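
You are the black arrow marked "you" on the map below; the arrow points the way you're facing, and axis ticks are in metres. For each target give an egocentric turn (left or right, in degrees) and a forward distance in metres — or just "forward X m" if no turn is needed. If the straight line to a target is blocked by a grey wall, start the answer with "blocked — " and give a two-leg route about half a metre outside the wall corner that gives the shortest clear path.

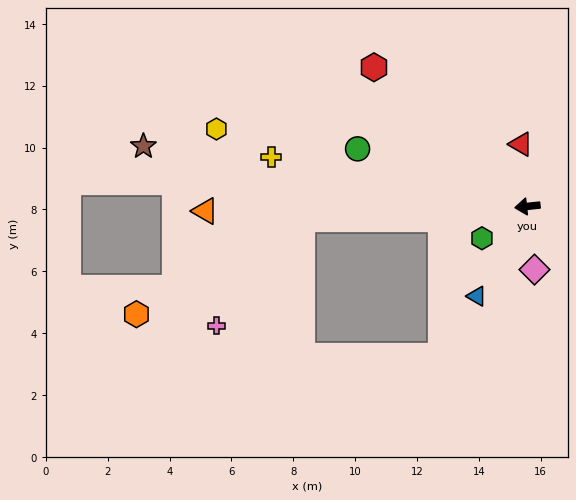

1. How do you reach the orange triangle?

turn right 5°, forward 10.4 m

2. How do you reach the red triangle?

turn right 90°, forward 2.0 m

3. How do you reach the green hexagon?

turn left 29°, forward 1.8 m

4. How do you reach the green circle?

turn right 25°, forward 5.8 m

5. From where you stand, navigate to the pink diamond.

turn left 90°, forward 2.1 m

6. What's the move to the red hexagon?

turn right 48°, forward 6.7 m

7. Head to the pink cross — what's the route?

blocked — turn right 3°, forward 7.3 m, then turn left 48°, forward 4.4 m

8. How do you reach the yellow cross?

turn right 17°, forward 8.4 m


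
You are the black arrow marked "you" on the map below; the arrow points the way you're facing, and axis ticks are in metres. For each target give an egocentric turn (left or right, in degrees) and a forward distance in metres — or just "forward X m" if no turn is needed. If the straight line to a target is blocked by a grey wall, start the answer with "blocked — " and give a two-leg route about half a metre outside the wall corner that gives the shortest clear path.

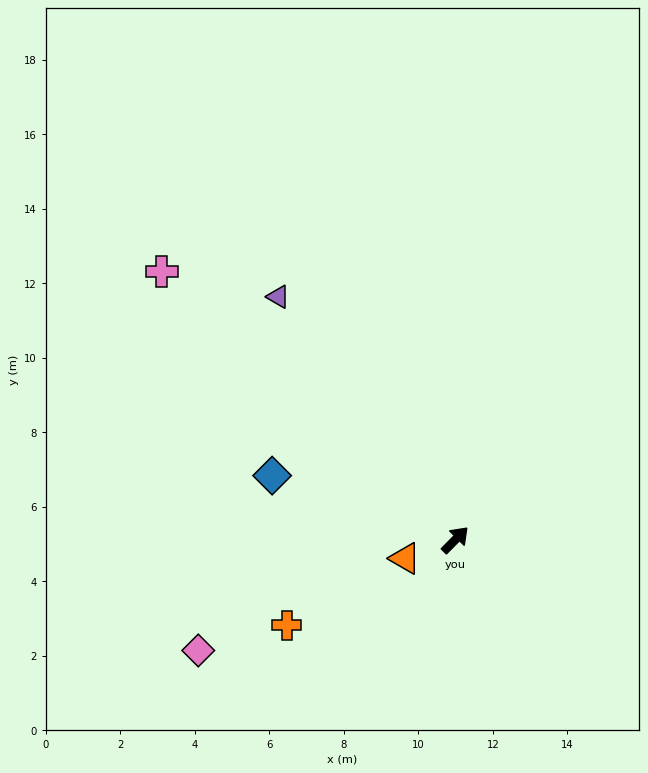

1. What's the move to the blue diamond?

turn left 115°, forward 5.2 m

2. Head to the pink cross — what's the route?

turn left 92°, forward 10.7 m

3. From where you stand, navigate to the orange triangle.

turn left 155°, forward 1.4 m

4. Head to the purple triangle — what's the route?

turn left 81°, forward 8.1 m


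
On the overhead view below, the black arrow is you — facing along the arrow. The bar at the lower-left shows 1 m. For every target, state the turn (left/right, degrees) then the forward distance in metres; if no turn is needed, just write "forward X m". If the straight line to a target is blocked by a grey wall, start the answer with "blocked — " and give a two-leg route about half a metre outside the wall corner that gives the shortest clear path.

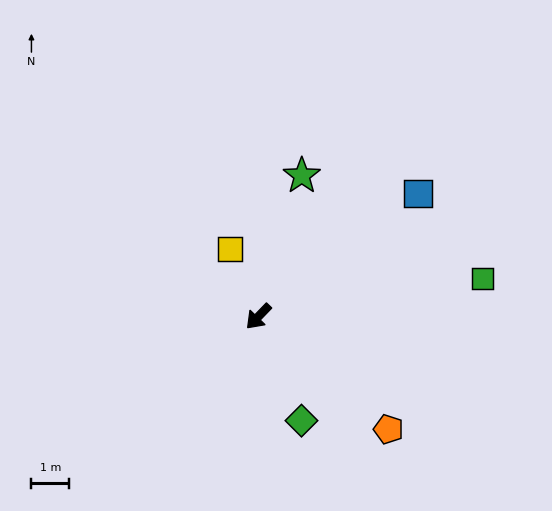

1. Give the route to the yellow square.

turn right 113°, forward 2.0 m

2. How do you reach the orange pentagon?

turn left 93°, forward 4.6 m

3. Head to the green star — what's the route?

turn right 153°, forward 3.9 m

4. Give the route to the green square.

turn left 144°, forward 6.0 m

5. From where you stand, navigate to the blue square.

turn left 172°, forward 5.4 m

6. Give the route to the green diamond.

turn left 66°, forward 3.0 m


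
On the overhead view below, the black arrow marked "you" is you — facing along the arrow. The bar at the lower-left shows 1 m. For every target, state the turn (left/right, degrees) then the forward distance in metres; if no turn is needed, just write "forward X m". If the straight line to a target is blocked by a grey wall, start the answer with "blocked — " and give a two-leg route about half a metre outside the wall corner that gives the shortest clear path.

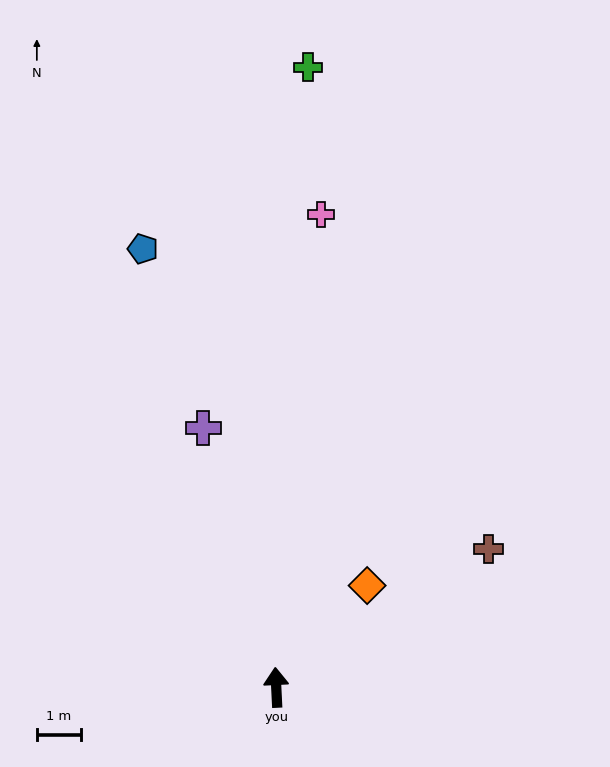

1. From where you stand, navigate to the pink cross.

turn right 8°, forward 10.8 m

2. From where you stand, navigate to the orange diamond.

turn right 45°, forward 3.1 m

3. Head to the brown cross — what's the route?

turn right 60°, forward 5.7 m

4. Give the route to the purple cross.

turn left 13°, forward 6.1 m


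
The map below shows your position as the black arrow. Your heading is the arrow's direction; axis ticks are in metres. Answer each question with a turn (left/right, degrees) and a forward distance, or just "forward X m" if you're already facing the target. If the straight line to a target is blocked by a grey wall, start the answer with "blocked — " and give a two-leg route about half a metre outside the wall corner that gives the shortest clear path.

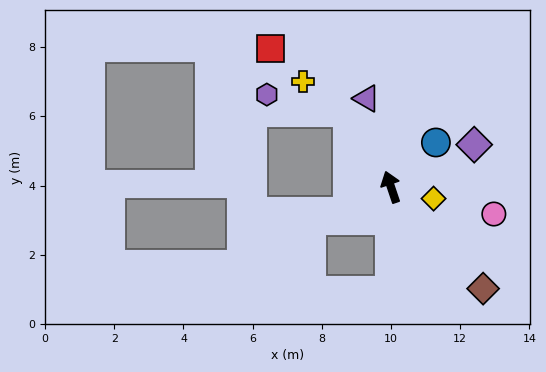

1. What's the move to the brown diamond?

turn right 156°, forward 4.0 m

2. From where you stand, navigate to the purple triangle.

turn right 3°, forward 2.7 m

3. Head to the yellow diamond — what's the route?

turn right 124°, forward 1.3 m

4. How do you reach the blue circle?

turn right 64°, forward 1.8 m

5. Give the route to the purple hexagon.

blocked — turn left 12°, forward 2.5 m, then turn left 47°, forward 2.4 m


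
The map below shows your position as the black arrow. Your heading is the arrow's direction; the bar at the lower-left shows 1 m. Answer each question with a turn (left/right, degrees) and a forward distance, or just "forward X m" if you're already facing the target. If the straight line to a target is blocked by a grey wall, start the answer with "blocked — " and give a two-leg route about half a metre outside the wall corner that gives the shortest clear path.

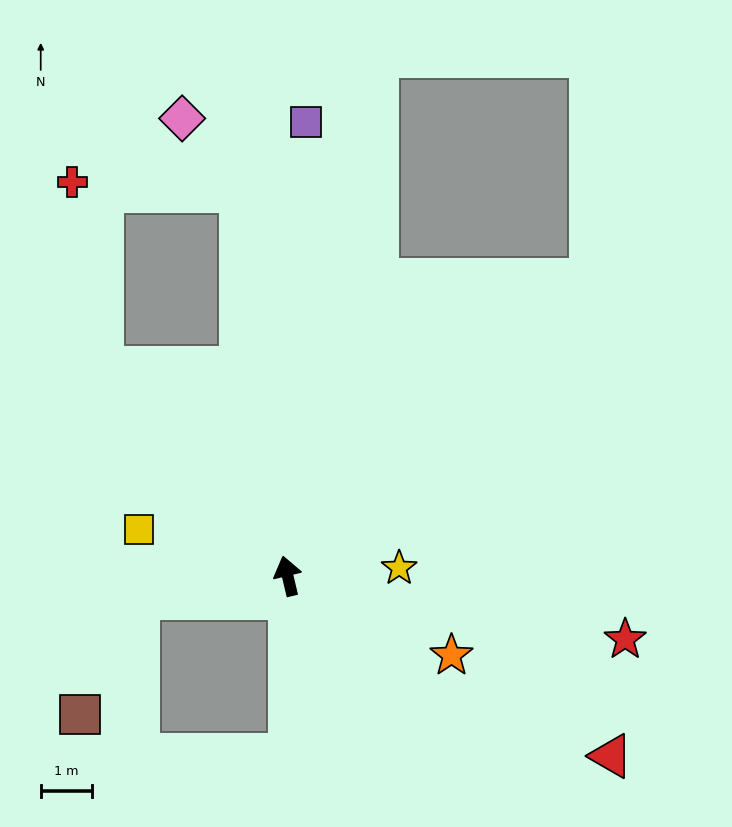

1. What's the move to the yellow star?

turn right 99°, forward 2.2 m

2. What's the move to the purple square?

turn right 16°, forward 8.9 m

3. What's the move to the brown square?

blocked — turn left 85°, forward 3.0 m, then turn left 55°, forward 2.5 m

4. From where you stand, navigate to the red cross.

blocked — turn left 28°, forward 5.5 m, then turn right 32°, forward 3.7 m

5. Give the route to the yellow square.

turn left 59°, forward 3.1 m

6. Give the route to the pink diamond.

blocked — turn right 6°, forward 7.6 m, then turn left 31°, forward 1.8 m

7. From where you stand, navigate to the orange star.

turn right 129°, forward 3.6 m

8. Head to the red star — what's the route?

turn right 114°, forward 6.8 m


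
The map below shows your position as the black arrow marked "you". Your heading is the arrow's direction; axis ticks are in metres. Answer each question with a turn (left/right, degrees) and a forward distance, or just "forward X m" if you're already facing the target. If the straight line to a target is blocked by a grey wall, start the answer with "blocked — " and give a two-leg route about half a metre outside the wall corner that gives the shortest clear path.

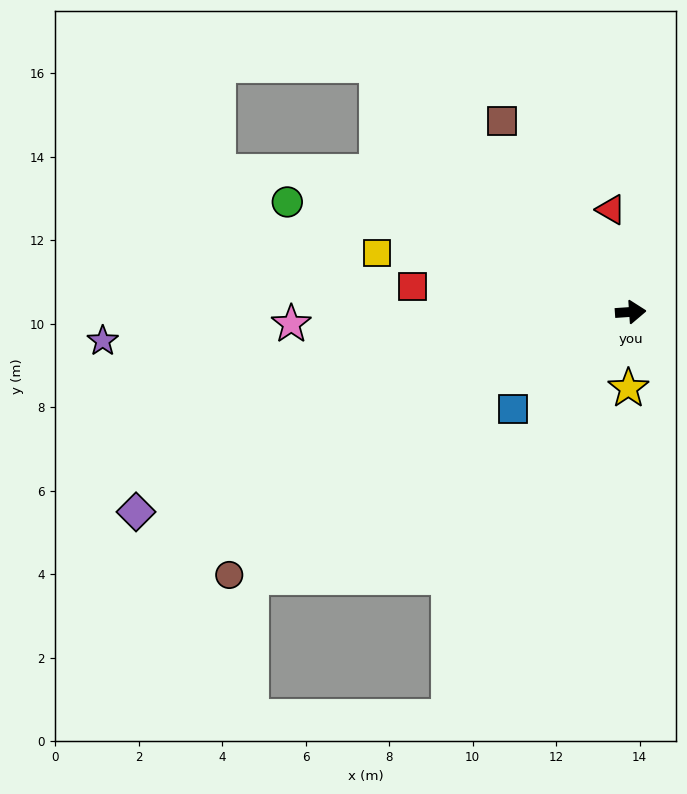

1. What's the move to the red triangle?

turn left 97°, forward 2.5 m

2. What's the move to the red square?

turn left 170°, forward 5.3 m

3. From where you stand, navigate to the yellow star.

turn right 96°, forward 1.8 m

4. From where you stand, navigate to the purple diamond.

turn right 162°, forward 12.8 m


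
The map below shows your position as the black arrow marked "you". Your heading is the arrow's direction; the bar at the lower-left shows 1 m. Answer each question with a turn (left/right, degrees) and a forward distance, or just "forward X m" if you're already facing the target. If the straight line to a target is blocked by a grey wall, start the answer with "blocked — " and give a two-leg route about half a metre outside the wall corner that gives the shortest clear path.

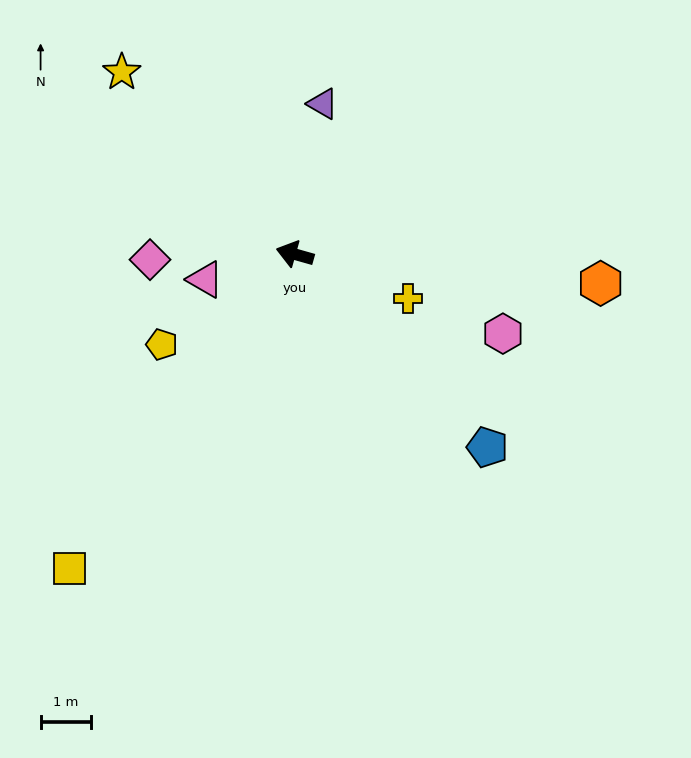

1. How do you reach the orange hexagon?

turn right 170°, forward 6.1 m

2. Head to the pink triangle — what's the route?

turn left 32°, forward 1.9 m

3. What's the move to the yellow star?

turn right 31°, forward 5.0 m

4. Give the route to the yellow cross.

turn left 174°, forward 2.4 m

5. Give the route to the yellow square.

turn left 70°, forward 7.7 m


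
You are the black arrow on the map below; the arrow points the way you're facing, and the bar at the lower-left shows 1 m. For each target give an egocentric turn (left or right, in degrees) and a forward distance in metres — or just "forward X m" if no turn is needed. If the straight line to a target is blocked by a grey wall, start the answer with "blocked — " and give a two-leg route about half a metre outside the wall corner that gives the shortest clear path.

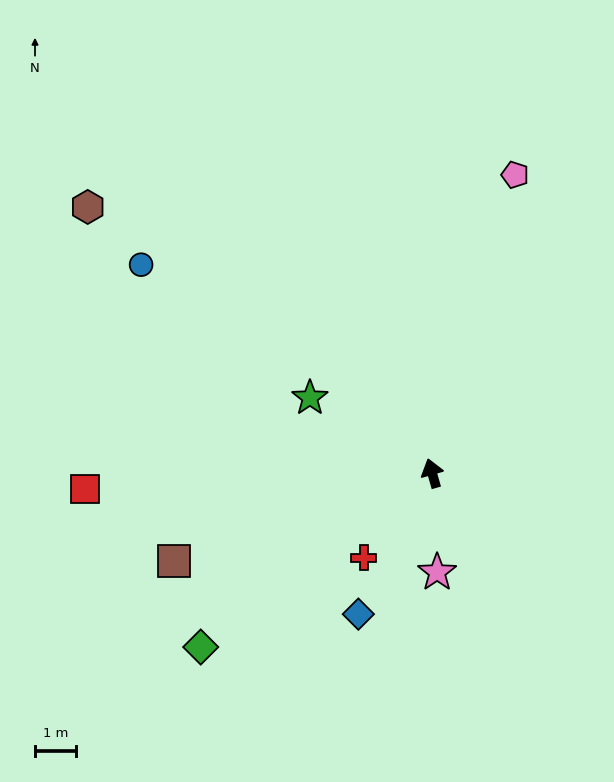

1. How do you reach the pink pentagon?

turn right 32°, forward 7.6 m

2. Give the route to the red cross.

turn left 125°, forward 2.7 m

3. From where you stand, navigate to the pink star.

turn left 167°, forward 2.4 m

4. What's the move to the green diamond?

turn left 111°, forward 7.1 m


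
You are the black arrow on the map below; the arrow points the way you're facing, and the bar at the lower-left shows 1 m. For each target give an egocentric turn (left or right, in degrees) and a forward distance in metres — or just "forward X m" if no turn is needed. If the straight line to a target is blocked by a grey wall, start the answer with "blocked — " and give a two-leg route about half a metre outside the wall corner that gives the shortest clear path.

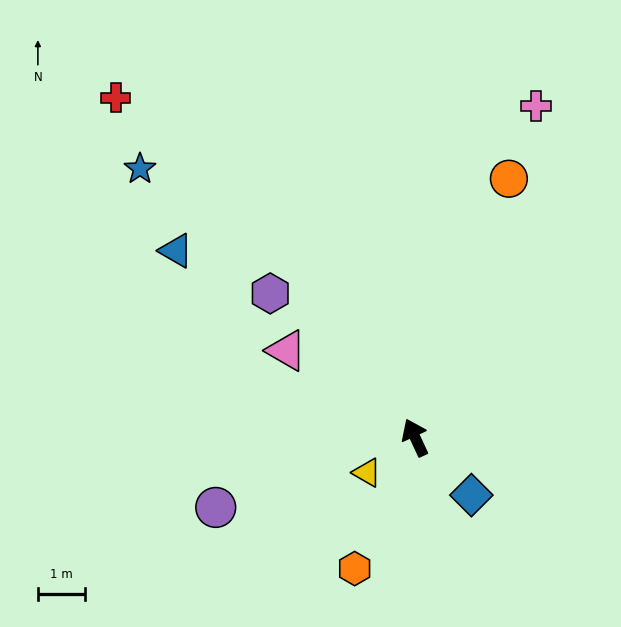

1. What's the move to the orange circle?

turn right 45°, forward 5.8 m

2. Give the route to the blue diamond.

turn right 161°, forward 1.7 m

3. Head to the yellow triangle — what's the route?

turn left 101°, forward 1.3 m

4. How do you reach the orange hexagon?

turn left 130°, forward 3.0 m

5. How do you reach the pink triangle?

turn left 31°, forward 3.3 m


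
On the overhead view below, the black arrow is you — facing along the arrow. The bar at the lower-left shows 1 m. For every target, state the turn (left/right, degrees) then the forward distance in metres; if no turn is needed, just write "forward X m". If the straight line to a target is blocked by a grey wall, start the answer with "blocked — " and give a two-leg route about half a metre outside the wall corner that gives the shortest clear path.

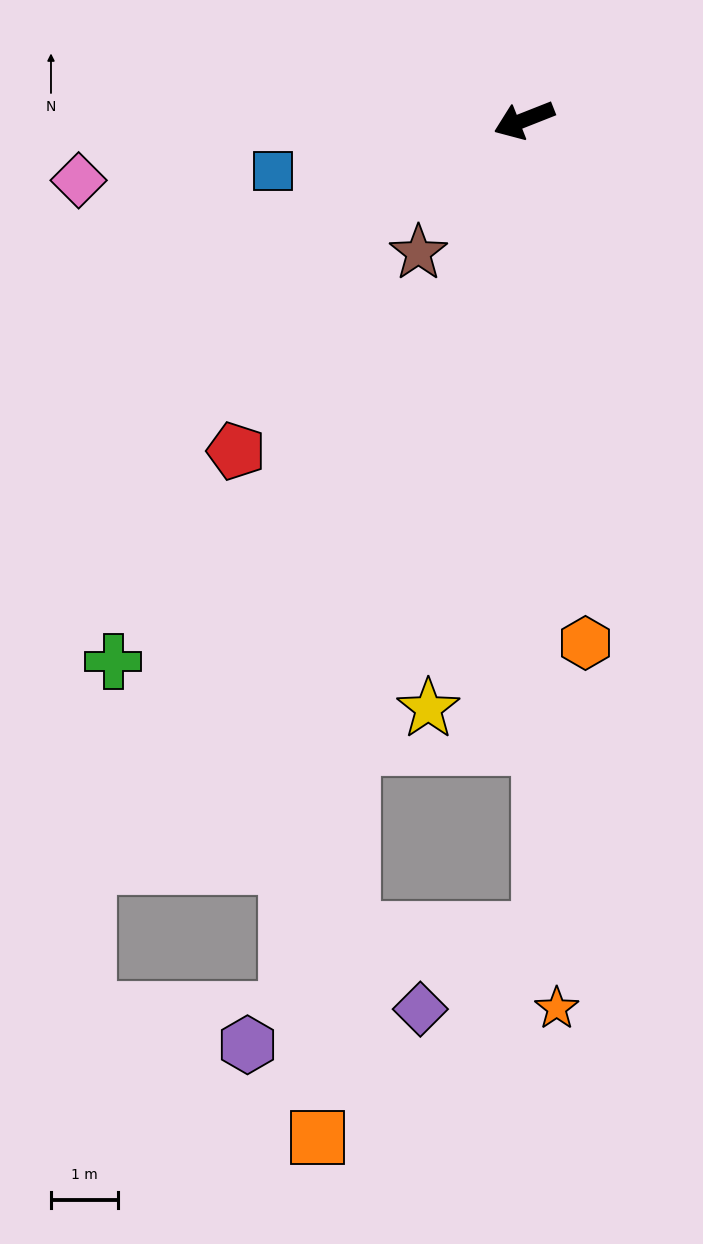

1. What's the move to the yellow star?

turn left 59°, forward 9.0 m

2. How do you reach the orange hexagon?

turn left 75°, forward 7.9 m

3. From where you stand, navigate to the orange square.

blocked — turn left 53°, forward 9.8 m, then turn left 10°, forward 5.9 m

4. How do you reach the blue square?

turn right 10°, forward 3.9 m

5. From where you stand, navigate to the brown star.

turn left 30°, forward 2.6 m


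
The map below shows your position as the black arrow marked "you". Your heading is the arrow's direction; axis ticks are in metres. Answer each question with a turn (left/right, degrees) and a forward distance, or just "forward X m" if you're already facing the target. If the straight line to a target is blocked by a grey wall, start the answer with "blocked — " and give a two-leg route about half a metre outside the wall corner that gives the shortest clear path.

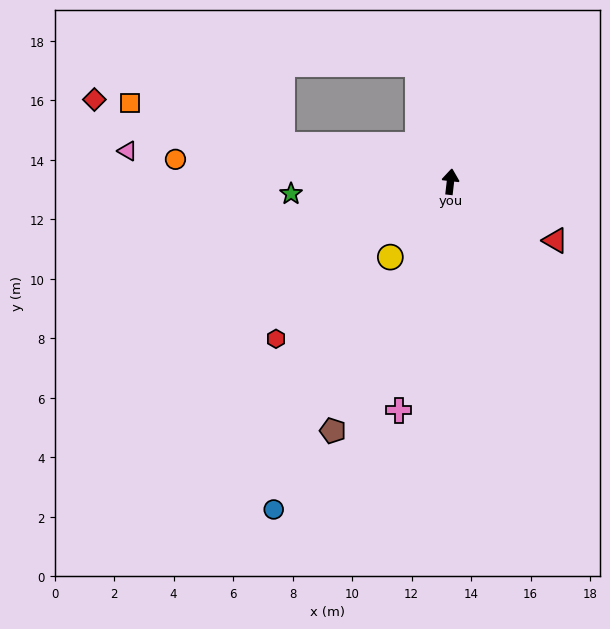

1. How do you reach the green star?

turn left 101°, forward 5.4 m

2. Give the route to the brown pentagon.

turn left 161°, forward 9.3 m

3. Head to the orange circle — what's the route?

turn left 92°, forward 9.3 m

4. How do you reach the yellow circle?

turn left 148°, forward 3.2 m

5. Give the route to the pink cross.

turn left 174°, forward 7.9 m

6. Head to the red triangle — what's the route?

turn right 113°, forward 4.0 m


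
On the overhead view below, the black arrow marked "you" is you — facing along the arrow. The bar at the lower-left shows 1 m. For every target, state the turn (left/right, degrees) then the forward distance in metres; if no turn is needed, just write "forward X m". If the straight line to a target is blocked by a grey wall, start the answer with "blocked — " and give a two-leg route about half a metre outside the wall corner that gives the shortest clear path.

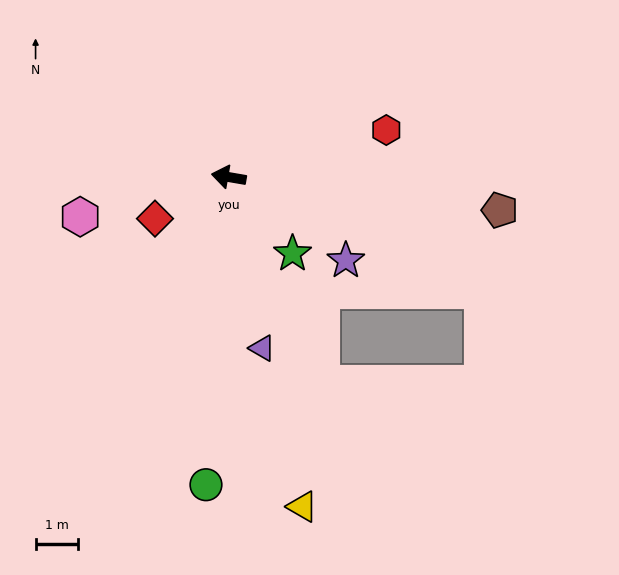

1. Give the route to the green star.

turn left 140°, forward 2.3 m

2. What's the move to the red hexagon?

turn right 154°, forward 3.8 m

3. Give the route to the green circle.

turn left 96°, forward 7.2 m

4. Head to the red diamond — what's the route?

turn left 39°, forward 2.0 m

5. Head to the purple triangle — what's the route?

turn left 111°, forward 4.1 m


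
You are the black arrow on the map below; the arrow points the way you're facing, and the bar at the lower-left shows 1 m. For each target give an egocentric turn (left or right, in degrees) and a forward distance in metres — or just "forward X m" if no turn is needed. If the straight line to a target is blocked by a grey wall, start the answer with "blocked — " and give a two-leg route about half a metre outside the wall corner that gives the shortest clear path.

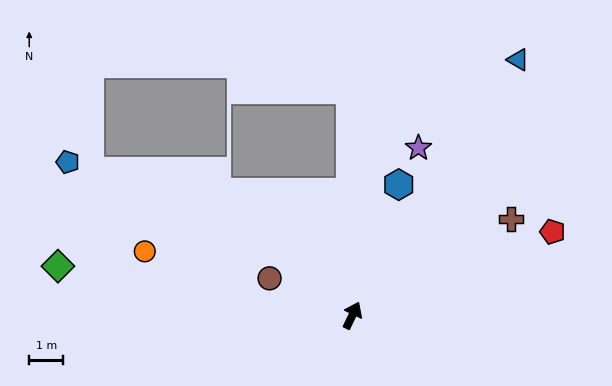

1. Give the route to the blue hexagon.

turn left 6°, forward 4.1 m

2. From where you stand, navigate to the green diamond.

turn left 106°, forward 8.8 m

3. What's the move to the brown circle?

turn left 92°, forward 2.7 m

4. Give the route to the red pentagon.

turn right 42°, forward 6.4 m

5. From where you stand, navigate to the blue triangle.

turn right 7°, forward 8.9 m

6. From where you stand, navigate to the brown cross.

turn right 33°, forward 5.4 m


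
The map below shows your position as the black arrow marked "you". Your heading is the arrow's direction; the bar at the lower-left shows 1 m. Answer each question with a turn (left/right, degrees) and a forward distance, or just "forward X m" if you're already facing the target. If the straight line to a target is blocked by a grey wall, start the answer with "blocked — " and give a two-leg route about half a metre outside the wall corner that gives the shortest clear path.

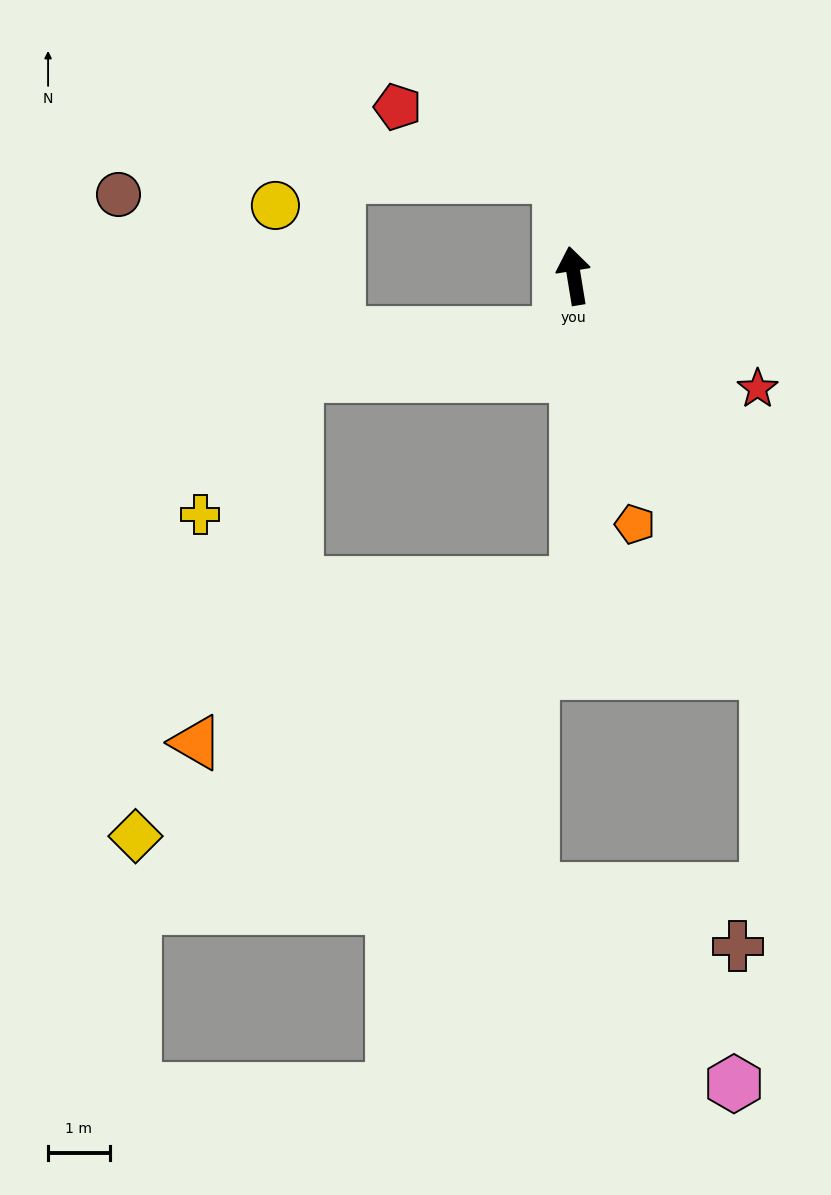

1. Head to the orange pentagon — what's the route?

turn right 175°, forward 4.2 m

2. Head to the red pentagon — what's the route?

blocked — forward 1.6 m, then turn left 57°, forward 2.9 m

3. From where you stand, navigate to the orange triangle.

blocked — turn left 171°, forward 5.0 m, then turn right 67°, forward 6.7 m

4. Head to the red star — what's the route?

turn right 131°, forward 3.5 m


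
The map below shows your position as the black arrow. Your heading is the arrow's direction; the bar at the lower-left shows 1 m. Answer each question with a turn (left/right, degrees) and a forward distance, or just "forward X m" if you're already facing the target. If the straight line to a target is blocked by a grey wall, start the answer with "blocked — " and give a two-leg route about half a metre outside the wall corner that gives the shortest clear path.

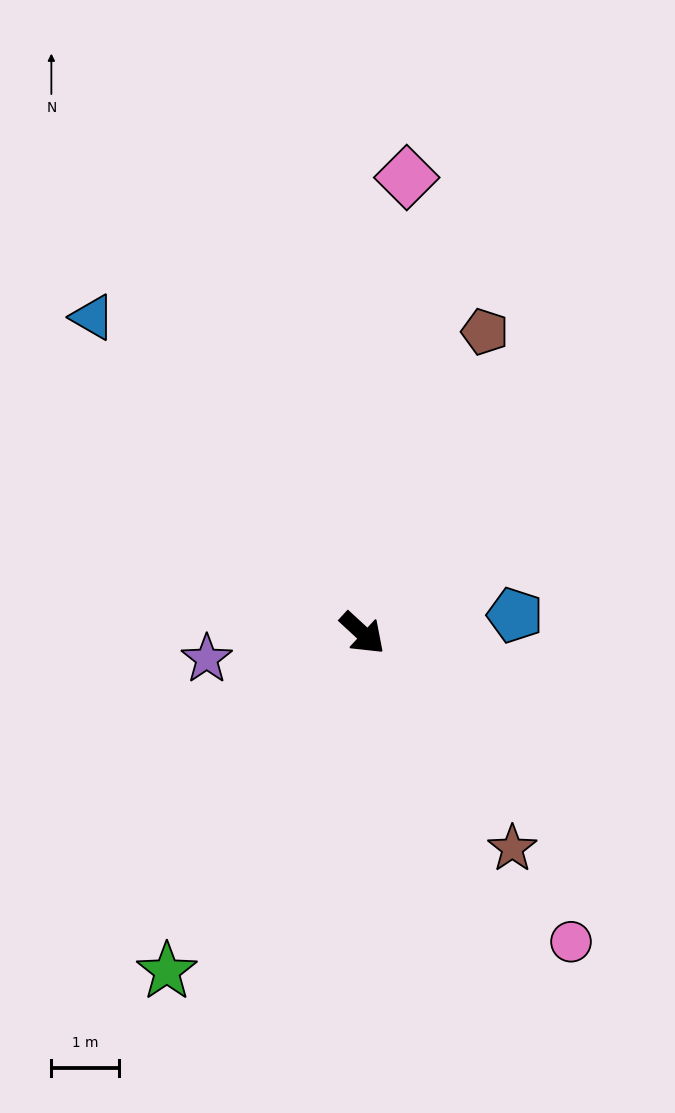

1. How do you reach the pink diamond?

turn left 127°, forward 6.8 m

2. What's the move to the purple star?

turn right 128°, forward 2.3 m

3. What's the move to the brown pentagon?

turn left 111°, forward 4.8 m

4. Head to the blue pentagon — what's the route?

turn left 49°, forward 2.3 m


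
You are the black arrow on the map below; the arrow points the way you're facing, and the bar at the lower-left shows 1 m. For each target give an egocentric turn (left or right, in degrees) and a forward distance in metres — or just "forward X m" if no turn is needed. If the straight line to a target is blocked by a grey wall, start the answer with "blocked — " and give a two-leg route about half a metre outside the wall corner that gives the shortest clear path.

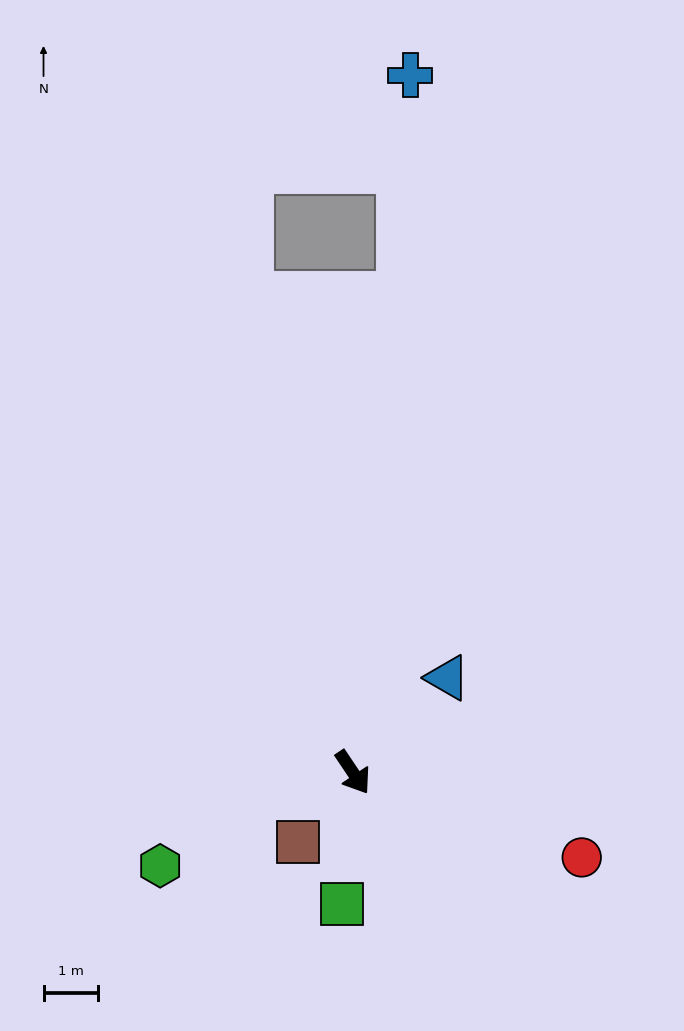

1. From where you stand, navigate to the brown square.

turn right 72°, forward 1.6 m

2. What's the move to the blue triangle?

turn left 101°, forward 2.4 m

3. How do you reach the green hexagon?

turn right 98°, forward 3.9 m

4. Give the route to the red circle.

turn left 36°, forward 4.5 m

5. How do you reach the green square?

turn right 38°, forward 2.4 m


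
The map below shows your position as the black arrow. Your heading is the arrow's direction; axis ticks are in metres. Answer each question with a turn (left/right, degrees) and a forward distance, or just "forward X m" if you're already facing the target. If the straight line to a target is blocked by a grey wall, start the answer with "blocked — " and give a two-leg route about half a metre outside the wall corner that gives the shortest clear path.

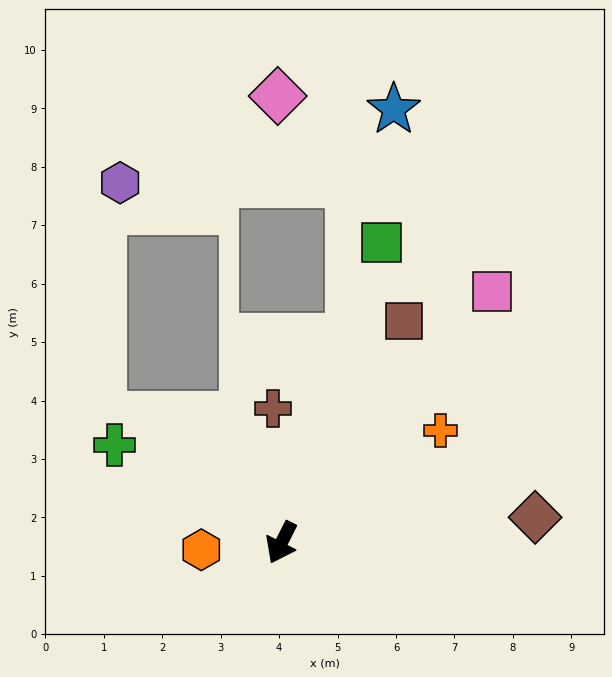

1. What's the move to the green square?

turn right 172°, forward 5.4 m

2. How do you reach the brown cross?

turn right 150°, forward 2.3 m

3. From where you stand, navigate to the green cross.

turn right 93°, forward 3.3 m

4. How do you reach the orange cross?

turn left 152°, forward 3.3 m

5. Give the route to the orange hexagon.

turn right 58°, forward 1.4 m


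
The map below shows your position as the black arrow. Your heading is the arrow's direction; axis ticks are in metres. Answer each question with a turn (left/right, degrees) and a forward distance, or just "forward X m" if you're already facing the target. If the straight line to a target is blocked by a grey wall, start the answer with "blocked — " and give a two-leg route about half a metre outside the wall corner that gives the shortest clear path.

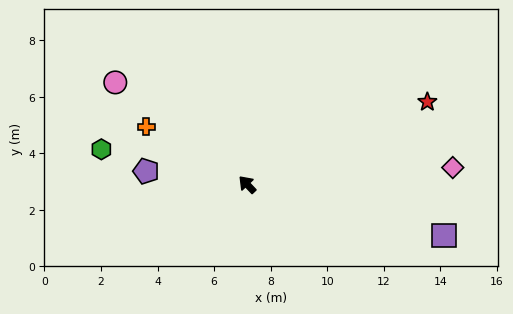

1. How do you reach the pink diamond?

turn right 129°, forward 7.3 m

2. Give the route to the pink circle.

turn left 9°, forward 5.9 m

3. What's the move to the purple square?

turn right 148°, forward 7.2 m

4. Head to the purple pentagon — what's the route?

turn left 39°, forward 3.6 m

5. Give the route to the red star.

turn right 109°, forward 7.0 m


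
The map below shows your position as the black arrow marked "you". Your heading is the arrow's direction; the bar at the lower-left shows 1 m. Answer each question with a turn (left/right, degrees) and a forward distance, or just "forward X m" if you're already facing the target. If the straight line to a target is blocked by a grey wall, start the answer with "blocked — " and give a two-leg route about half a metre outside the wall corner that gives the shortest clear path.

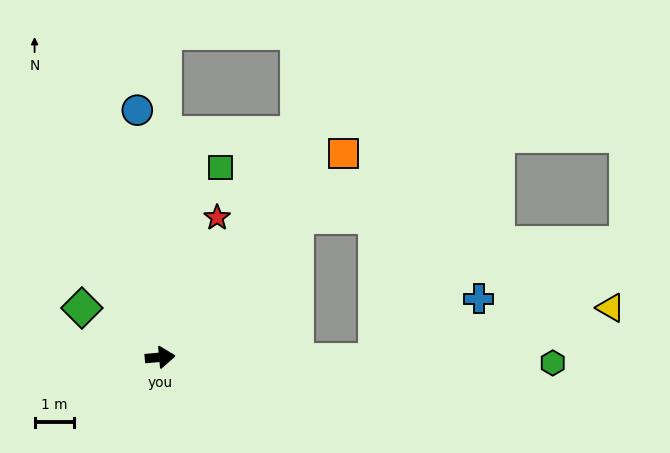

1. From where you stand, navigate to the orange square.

turn left 43°, forward 7.0 m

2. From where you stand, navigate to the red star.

turn left 63°, forward 3.8 m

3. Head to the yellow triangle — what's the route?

blocked — turn right 6°, forward 5.5 m, then turn left 13°, forward 6.1 m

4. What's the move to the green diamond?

turn left 143°, forward 2.4 m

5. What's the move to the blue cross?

blocked — turn right 6°, forward 5.5 m, then turn left 31°, forward 3.1 m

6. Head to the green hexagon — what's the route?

turn right 6°, forward 10.0 m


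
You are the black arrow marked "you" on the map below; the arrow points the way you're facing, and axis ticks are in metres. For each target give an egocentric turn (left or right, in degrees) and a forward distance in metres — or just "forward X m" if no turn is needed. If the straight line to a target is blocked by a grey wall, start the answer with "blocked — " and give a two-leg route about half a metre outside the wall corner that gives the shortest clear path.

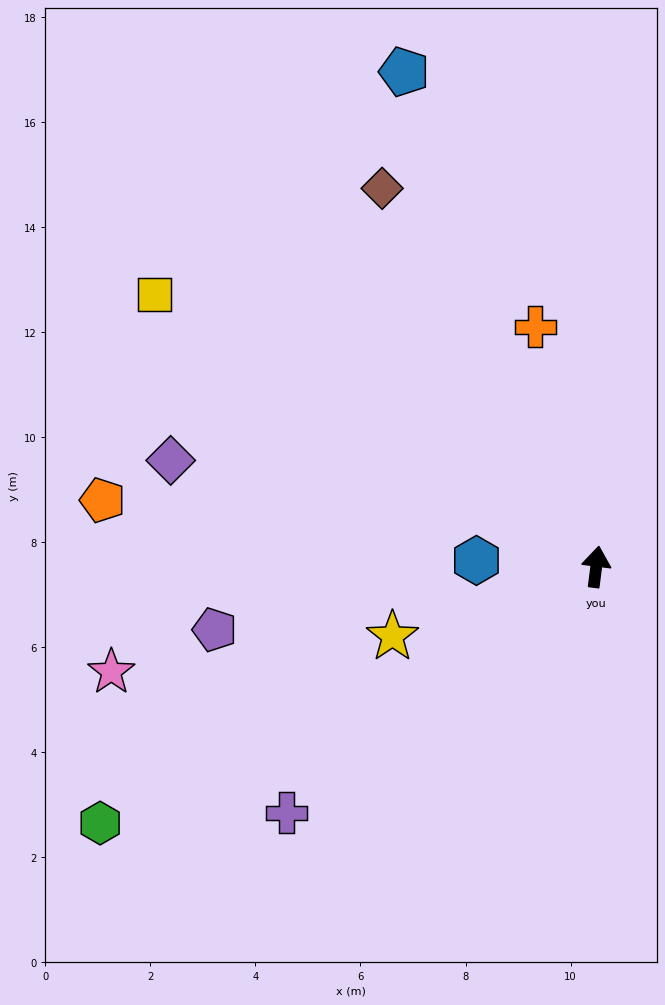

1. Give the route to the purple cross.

turn left 136°, forward 7.5 m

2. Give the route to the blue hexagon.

turn left 94°, forward 2.3 m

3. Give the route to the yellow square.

turn left 66°, forward 9.9 m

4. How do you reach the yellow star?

turn left 116°, forward 4.1 m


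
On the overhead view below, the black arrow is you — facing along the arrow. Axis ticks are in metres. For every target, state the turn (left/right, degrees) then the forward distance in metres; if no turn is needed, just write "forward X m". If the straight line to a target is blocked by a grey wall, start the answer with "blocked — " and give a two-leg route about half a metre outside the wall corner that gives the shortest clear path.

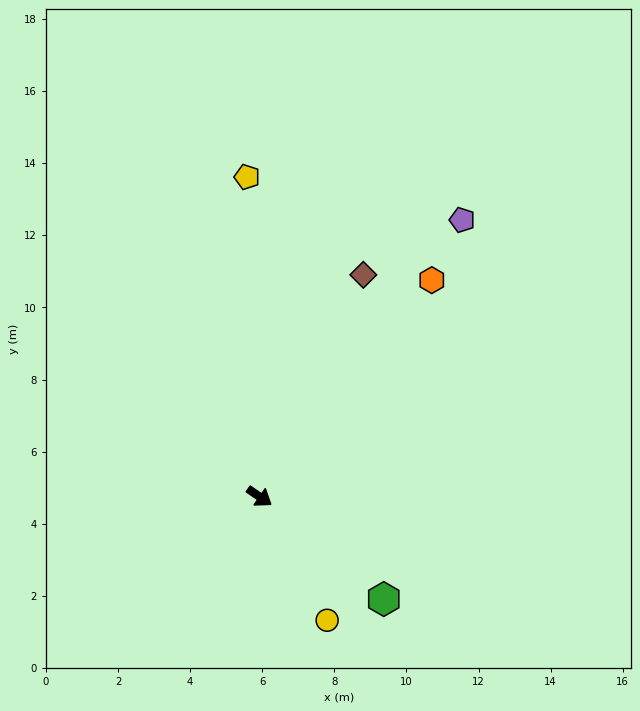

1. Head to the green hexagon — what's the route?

turn right 5°, forward 4.5 m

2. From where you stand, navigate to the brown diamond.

turn left 99°, forward 6.8 m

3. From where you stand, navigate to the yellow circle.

turn right 27°, forward 3.9 m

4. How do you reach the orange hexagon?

turn left 86°, forward 7.7 m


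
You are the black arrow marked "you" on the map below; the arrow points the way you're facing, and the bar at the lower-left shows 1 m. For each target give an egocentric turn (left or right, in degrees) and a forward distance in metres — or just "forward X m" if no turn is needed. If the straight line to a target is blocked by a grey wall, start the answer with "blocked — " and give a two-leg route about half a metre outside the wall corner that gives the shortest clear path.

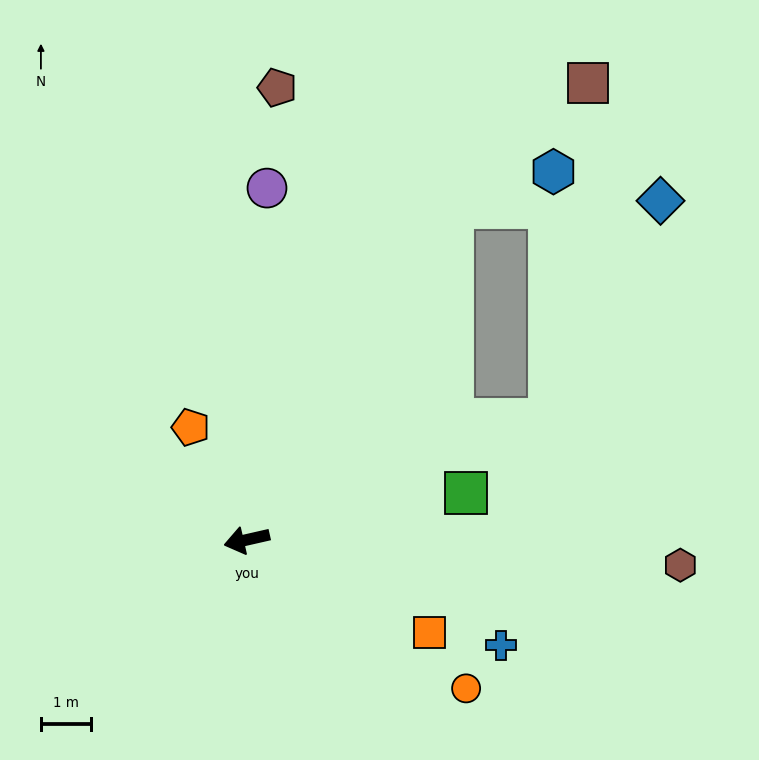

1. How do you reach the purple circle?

turn right 106°, forward 7.0 m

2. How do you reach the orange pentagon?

turn right 76°, forward 2.5 m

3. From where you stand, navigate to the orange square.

turn left 140°, forward 4.1 m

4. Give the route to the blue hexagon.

blocked — turn right 135°, forward 7.8 m, then turn right 38°, forward 2.1 m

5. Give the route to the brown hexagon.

turn left 164°, forward 8.7 m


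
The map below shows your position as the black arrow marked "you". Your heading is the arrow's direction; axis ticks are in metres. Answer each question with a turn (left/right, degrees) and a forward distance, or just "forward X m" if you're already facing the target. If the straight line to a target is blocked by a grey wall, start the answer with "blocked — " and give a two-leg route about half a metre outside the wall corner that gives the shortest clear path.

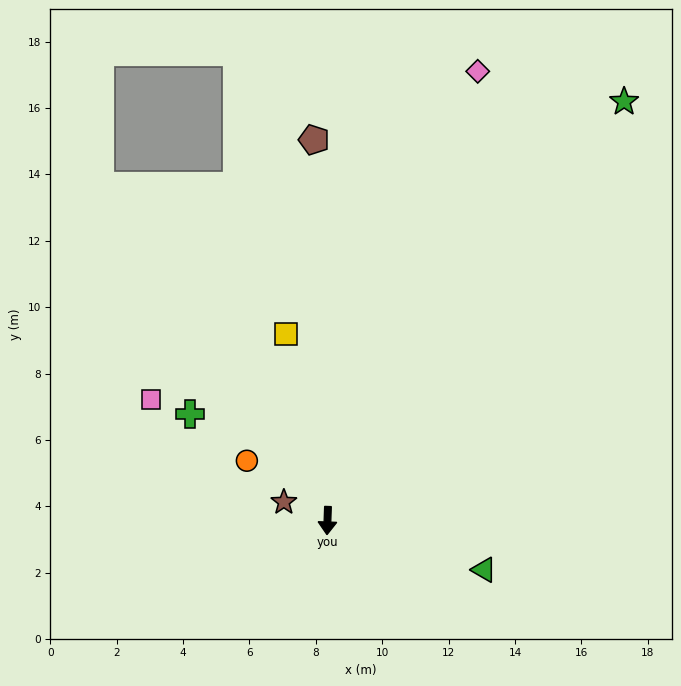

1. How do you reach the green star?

turn left 147°, forward 15.5 m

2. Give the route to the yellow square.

turn right 165°, forward 5.8 m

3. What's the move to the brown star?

turn right 111°, forward 1.4 m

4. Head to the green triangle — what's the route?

turn left 75°, forward 4.9 m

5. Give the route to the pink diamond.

turn left 164°, forward 14.3 m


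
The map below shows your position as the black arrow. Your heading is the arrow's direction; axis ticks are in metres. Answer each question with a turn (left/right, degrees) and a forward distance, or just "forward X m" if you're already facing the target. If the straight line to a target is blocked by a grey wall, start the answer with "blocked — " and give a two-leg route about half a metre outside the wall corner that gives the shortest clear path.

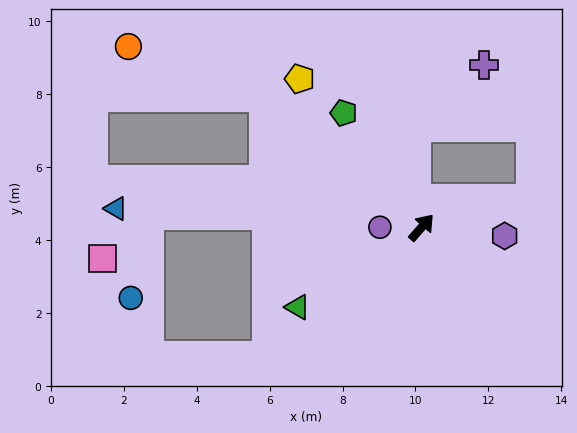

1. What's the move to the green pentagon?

turn left 75°, forward 3.8 m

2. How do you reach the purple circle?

turn left 131°, forward 1.1 m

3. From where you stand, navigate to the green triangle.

turn left 164°, forward 4.0 m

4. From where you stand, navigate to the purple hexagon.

turn right 55°, forward 2.3 m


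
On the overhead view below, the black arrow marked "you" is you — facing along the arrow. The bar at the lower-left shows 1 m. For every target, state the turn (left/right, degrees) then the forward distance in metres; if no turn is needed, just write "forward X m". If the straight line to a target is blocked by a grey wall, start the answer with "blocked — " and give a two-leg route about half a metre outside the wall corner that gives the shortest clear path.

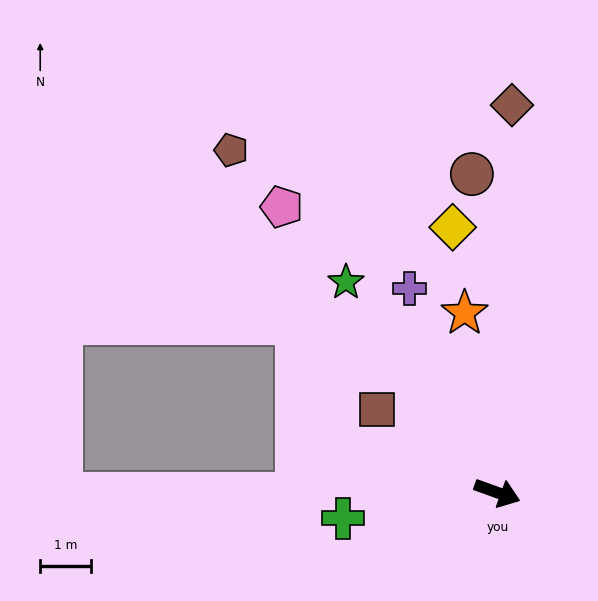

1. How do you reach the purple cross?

turn left 133°, forward 4.4 m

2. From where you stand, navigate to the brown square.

turn left 165°, forward 2.9 m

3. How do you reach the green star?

turn left 146°, forward 5.1 m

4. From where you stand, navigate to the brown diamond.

turn left 108°, forward 7.6 m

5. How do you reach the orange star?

turn left 120°, forward 3.6 m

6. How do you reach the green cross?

turn right 151°, forward 3.1 m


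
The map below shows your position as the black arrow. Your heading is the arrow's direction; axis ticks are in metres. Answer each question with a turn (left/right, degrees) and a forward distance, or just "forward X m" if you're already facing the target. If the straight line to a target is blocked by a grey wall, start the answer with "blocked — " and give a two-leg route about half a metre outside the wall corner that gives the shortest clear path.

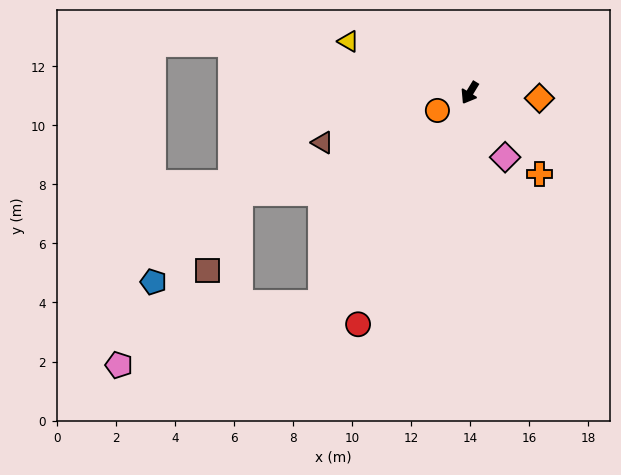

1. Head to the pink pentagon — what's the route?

blocked — turn right 4°, forward 8.7 m, then turn right 37°, forward 7.2 m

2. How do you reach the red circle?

turn left 6°, forward 8.7 m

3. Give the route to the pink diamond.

turn left 60°, forward 2.5 m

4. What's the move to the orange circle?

turn right 30°, forward 1.2 m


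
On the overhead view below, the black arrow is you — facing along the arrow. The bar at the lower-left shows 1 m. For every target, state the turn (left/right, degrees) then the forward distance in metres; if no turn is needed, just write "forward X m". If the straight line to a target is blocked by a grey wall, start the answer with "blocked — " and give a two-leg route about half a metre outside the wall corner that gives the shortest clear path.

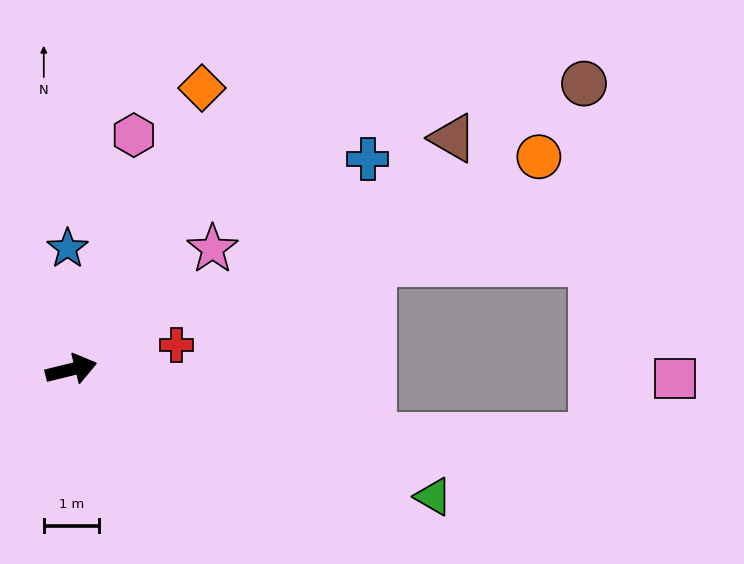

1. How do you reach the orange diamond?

turn left 51°, forward 5.6 m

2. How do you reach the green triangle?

turn right 33°, forward 6.9 m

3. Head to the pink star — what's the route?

turn left 27°, forward 3.3 m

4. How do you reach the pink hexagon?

turn left 61°, forward 4.4 m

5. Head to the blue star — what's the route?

turn left 78°, forward 2.2 m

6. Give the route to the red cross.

forward 1.9 m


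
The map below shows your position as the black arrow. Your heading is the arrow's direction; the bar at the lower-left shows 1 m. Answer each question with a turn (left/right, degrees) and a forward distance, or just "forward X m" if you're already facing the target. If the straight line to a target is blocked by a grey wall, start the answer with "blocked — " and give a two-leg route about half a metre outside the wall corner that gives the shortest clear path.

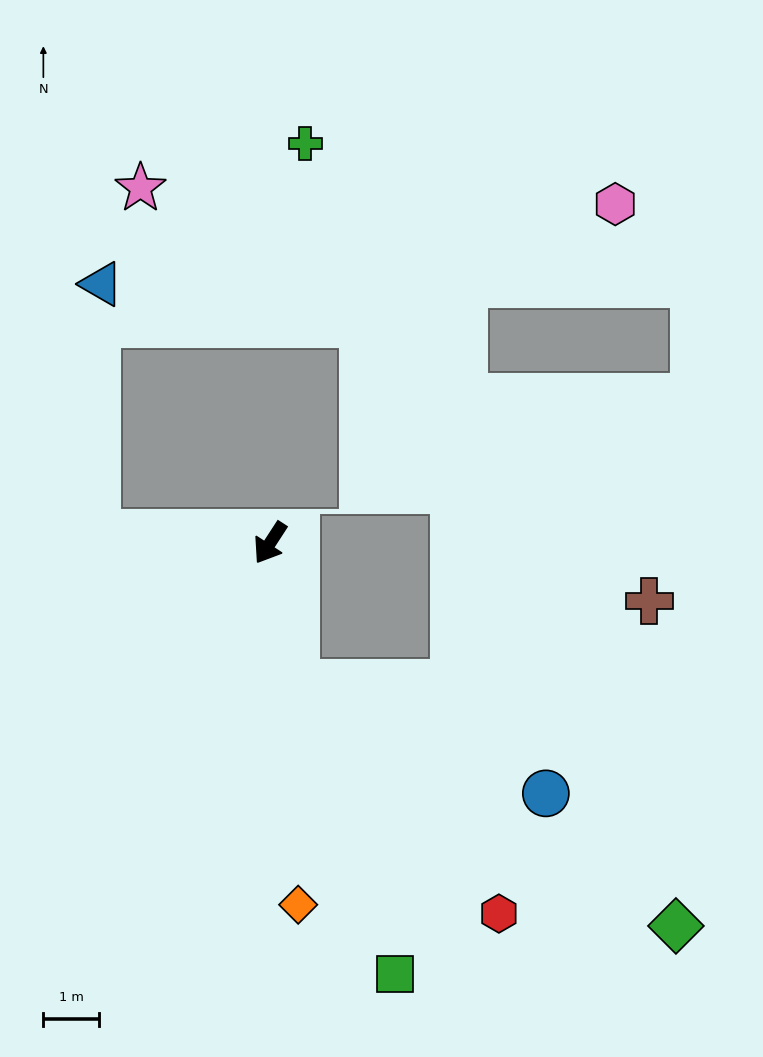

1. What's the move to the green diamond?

blocked — turn left 44°, forward 2.6 m, then turn left 46°, forward 8.2 m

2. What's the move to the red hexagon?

blocked — turn left 44°, forward 2.6 m, then turn left 30°, forward 5.6 m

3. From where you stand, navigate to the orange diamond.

turn left 37°, forward 6.6 m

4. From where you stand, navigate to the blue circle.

blocked — turn left 44°, forward 2.6 m, then turn left 55°, forward 4.9 m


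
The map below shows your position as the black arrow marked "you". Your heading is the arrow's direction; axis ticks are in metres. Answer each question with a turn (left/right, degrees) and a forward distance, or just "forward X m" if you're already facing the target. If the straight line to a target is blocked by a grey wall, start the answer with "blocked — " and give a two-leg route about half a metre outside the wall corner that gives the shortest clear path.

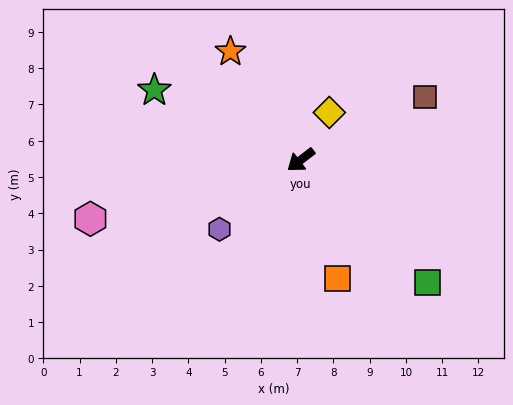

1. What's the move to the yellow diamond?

turn right 159°, forward 1.5 m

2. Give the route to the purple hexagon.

turn left 3°, forward 2.9 m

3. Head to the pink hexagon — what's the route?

turn right 22°, forward 6.0 m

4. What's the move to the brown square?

turn left 169°, forward 3.8 m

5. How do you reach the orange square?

turn left 70°, forward 3.4 m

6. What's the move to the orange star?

turn right 95°, forward 3.6 m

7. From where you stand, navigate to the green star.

turn right 63°, forward 4.5 m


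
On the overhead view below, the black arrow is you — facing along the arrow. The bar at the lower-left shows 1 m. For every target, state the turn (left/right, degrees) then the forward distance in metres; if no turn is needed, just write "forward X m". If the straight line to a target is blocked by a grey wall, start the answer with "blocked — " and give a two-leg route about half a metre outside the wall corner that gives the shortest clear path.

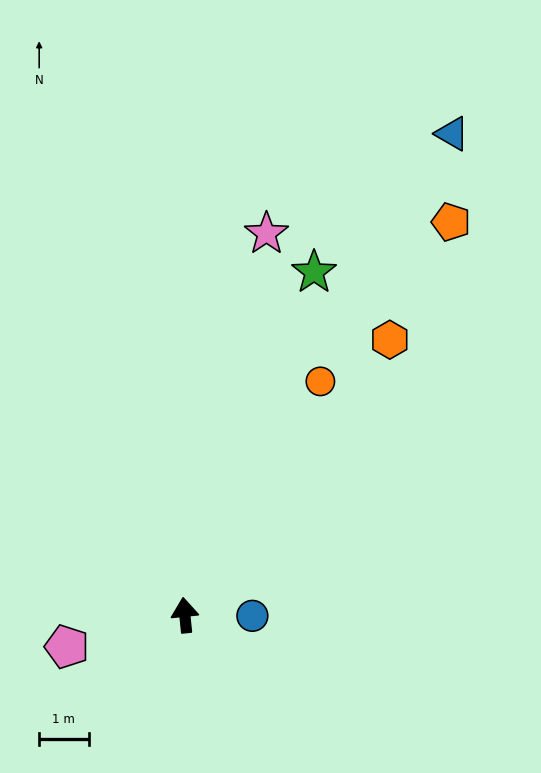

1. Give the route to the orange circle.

turn right 36°, forward 5.5 m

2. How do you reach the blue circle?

turn right 96°, forward 1.4 m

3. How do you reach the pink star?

turn right 18°, forward 7.9 m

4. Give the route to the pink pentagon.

turn left 99°, forward 2.5 m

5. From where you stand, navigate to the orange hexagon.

turn right 42°, forward 6.9 m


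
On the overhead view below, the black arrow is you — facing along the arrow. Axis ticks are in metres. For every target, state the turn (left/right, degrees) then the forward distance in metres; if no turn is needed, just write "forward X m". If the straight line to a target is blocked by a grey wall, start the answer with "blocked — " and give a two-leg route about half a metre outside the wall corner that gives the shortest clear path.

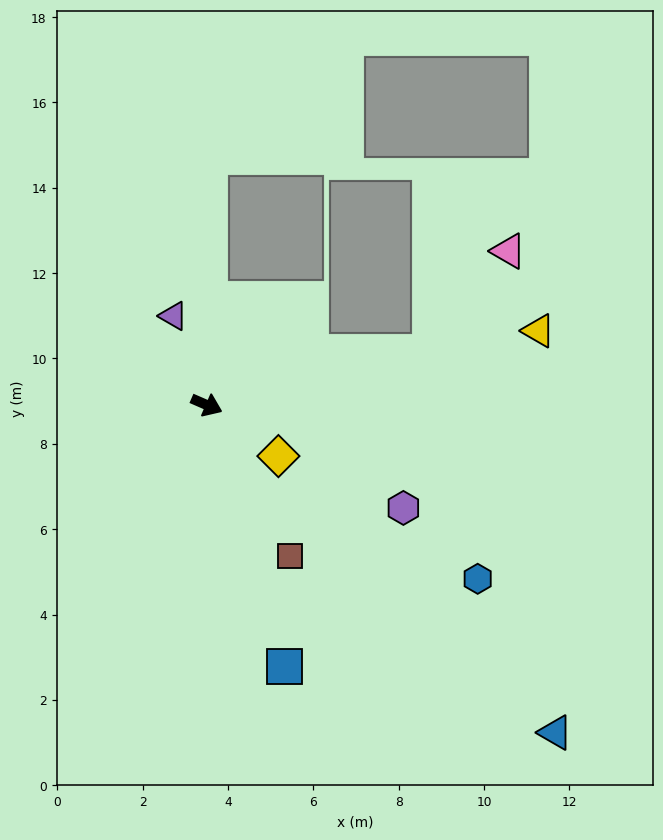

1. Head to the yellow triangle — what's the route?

turn left 36°, forward 8.0 m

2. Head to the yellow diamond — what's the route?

turn right 12°, forward 2.1 m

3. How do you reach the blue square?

turn right 50°, forward 6.4 m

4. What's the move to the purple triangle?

turn left 134°, forward 2.2 m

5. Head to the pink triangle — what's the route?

blocked — turn left 37°, forward 5.4 m, then turn left 39°, forward 3.0 m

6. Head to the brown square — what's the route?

turn right 38°, forward 4.0 m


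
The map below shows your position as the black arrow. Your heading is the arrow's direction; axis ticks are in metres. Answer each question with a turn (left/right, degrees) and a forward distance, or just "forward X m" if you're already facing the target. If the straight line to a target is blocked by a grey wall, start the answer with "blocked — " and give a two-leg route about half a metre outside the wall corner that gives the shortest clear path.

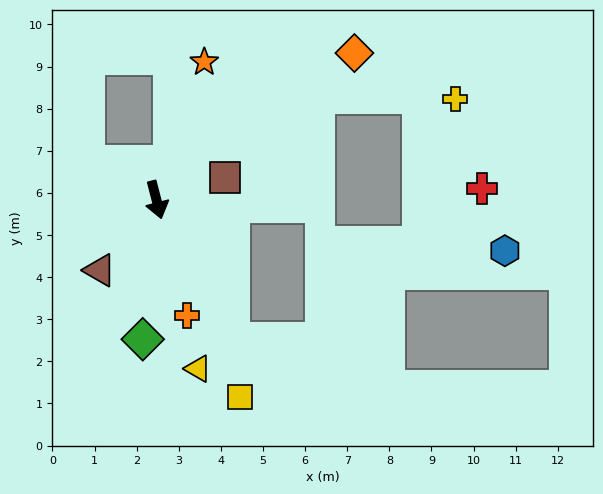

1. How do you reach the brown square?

turn left 93°, forward 1.7 m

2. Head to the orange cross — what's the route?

forward 2.8 m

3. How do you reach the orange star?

turn left 146°, forward 3.5 m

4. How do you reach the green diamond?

turn right 20°, forward 3.3 m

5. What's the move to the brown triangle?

turn right 53°, forward 2.1 m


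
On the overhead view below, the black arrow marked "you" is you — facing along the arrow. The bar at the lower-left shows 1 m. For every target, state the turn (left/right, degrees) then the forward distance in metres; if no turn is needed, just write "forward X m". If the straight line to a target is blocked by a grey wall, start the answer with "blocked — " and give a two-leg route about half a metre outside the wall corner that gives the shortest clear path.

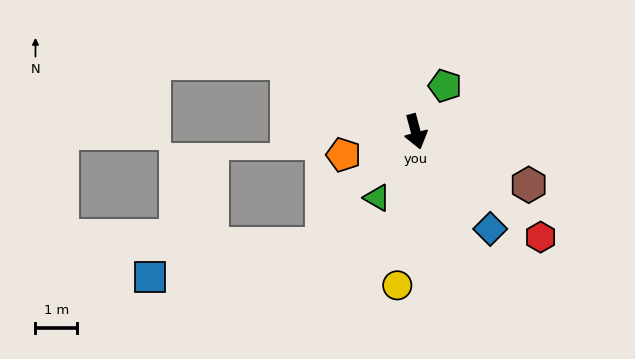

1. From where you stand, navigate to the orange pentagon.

turn right 87°, forward 1.8 m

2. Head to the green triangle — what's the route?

turn right 45°, forward 1.8 m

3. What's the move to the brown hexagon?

turn left 50°, forward 3.0 m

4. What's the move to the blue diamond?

turn left 23°, forward 2.9 m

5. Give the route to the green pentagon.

turn left 132°, forward 1.3 m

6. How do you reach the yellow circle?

turn right 22°, forward 3.7 m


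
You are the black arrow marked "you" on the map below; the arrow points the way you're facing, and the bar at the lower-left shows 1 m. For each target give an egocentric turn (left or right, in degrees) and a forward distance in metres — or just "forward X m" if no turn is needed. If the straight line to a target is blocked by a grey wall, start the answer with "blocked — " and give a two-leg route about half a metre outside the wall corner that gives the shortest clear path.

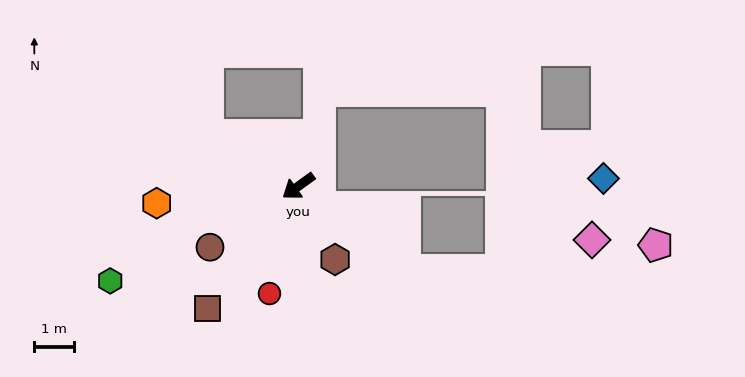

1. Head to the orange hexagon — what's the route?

turn right 29°, forward 3.6 m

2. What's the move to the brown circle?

forward 2.7 m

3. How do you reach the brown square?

turn left 18°, forward 3.9 m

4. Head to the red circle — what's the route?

turn left 39°, forward 2.8 m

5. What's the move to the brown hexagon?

turn left 81°, forward 2.1 m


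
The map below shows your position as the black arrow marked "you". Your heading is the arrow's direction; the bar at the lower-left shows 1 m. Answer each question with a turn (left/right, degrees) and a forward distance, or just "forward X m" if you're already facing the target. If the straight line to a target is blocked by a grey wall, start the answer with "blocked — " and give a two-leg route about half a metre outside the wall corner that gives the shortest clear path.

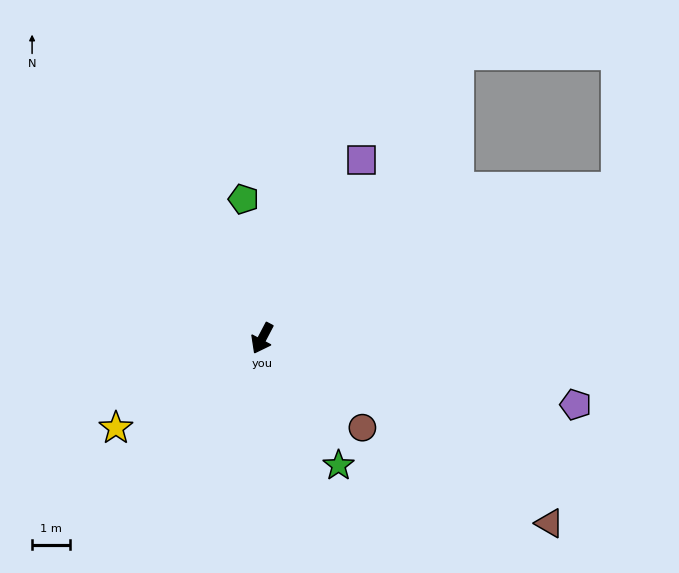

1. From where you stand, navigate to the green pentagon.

turn right 145°, forward 3.7 m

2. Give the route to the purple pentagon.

turn left 106°, forward 8.4 m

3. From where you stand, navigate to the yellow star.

turn right 31°, forward 4.5 m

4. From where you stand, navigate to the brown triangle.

turn left 85°, forward 8.9 m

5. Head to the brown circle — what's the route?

turn left 76°, forward 3.5 m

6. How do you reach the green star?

turn left 59°, forward 3.9 m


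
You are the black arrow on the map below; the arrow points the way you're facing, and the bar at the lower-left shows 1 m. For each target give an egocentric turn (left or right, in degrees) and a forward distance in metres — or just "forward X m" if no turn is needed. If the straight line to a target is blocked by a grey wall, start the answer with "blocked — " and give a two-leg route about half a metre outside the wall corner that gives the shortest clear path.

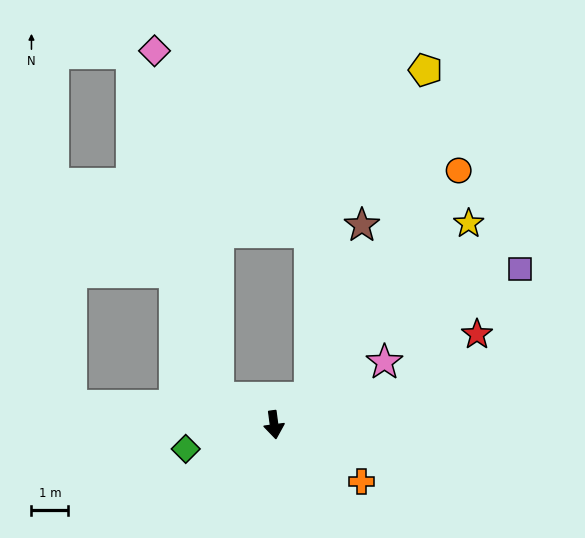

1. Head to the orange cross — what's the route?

turn left 49°, forward 2.8 m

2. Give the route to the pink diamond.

blocked — turn right 124°, forward 1.7 m, then turn right 53°, forward 9.5 m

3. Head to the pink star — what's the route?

turn left 112°, forward 3.4 m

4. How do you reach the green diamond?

turn right 82°, forward 2.5 m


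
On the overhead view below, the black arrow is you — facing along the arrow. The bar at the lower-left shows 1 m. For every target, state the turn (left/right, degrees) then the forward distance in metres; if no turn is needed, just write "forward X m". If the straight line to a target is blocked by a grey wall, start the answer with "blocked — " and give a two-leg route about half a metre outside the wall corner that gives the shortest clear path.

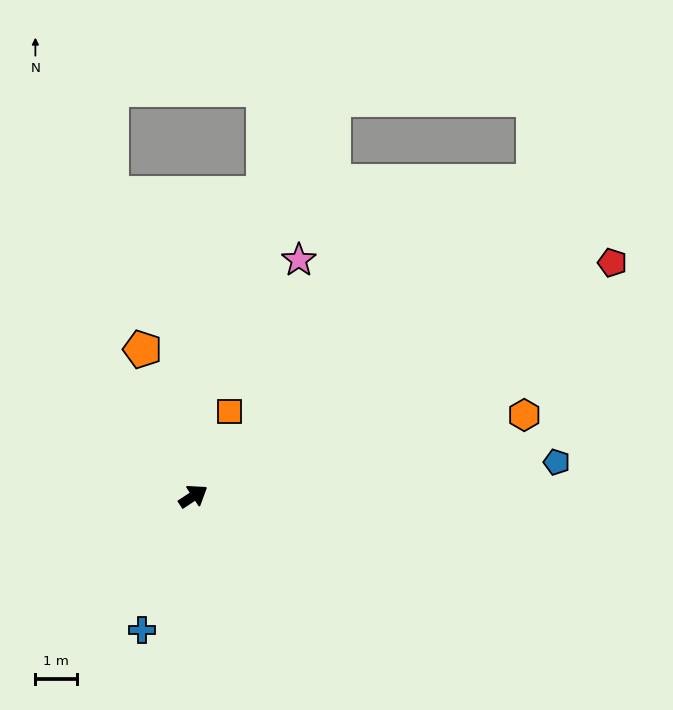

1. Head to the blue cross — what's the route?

turn right 144°, forward 3.5 m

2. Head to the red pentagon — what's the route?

turn right 4°, forward 11.6 m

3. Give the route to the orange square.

turn left 33°, forward 2.2 m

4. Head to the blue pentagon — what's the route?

turn right 28°, forward 8.9 m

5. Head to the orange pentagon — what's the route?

turn left 76°, forward 3.8 m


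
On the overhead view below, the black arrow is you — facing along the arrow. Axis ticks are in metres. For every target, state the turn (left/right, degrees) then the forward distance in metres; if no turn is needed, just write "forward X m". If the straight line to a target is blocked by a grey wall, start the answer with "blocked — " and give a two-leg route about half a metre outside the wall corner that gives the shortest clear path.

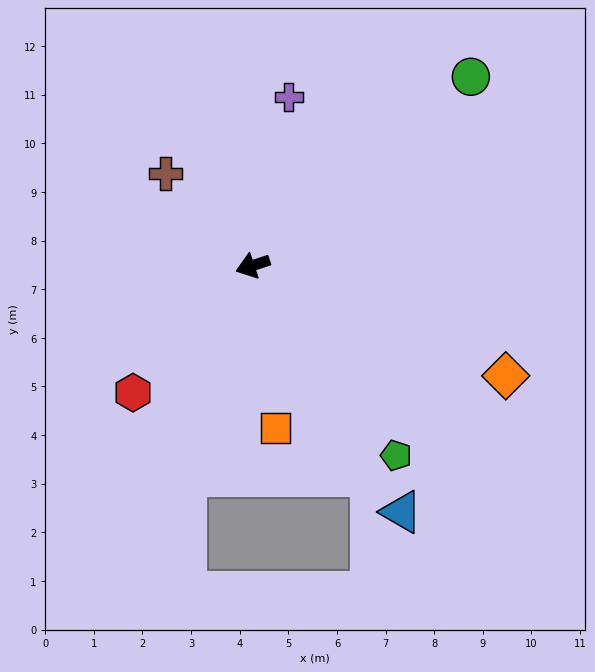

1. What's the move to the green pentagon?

turn left 109°, forward 4.9 m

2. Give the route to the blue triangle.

turn left 103°, forward 5.9 m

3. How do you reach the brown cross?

turn right 65°, forward 2.6 m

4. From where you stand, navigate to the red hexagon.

turn left 28°, forward 3.6 m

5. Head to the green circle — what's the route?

turn right 158°, forward 5.9 m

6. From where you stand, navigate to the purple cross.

turn right 120°, forward 3.5 m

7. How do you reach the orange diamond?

turn left 138°, forward 5.7 m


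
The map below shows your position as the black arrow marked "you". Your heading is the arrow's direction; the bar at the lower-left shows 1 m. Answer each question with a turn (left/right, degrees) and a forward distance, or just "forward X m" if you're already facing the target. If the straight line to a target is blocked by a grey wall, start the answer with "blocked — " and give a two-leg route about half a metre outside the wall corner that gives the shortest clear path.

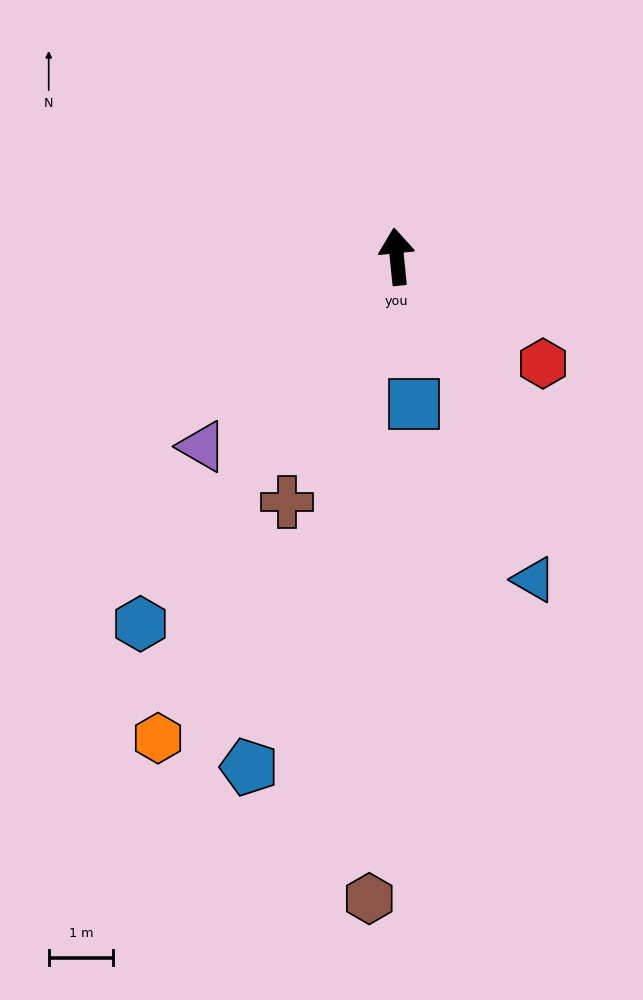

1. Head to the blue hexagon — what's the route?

turn left 139°, forward 7.0 m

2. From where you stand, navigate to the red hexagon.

turn right 132°, forward 2.8 m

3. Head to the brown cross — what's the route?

turn left 150°, forward 4.2 m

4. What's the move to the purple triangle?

turn left 129°, forward 4.2 m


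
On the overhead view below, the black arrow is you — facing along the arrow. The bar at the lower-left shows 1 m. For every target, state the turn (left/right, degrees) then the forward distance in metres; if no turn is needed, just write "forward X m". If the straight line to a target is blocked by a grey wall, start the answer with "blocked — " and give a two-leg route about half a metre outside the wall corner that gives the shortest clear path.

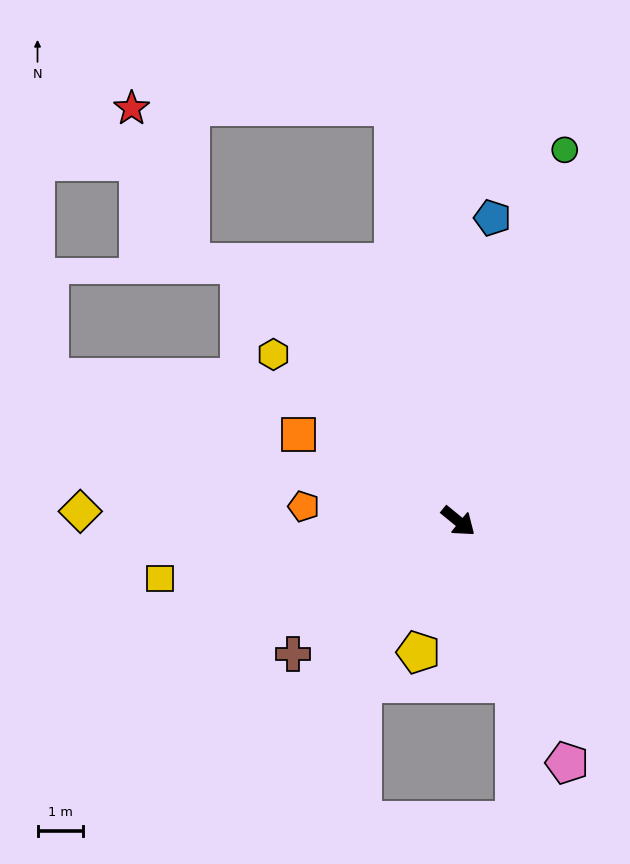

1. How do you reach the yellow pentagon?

turn right 68°, forward 3.0 m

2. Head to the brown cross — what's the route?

turn right 102°, forward 4.7 m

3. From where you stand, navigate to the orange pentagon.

turn right 146°, forward 3.4 m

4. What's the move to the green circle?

turn left 113°, forward 8.5 m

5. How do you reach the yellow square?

turn right 130°, forward 6.7 m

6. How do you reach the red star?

blocked — turn left 138°, forward 9.3 m, then turn left 82°, forward 5.8 m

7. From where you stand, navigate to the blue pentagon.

turn left 123°, forward 6.7 m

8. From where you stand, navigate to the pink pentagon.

turn right 26°, forward 5.8 m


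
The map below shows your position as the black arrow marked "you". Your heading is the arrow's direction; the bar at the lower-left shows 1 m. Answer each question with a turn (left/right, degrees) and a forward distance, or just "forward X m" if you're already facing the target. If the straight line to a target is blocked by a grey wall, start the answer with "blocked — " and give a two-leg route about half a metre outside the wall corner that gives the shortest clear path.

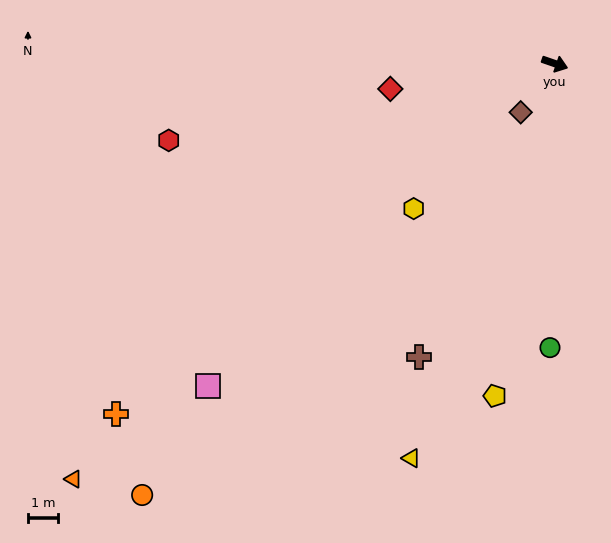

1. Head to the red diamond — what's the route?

turn right 152°, forward 5.6 m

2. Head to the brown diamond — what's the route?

turn right 106°, forward 2.0 m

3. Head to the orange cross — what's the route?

turn right 122°, forward 18.9 m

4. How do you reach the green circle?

turn right 72°, forward 9.6 m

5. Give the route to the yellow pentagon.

turn right 81°, forward 11.4 m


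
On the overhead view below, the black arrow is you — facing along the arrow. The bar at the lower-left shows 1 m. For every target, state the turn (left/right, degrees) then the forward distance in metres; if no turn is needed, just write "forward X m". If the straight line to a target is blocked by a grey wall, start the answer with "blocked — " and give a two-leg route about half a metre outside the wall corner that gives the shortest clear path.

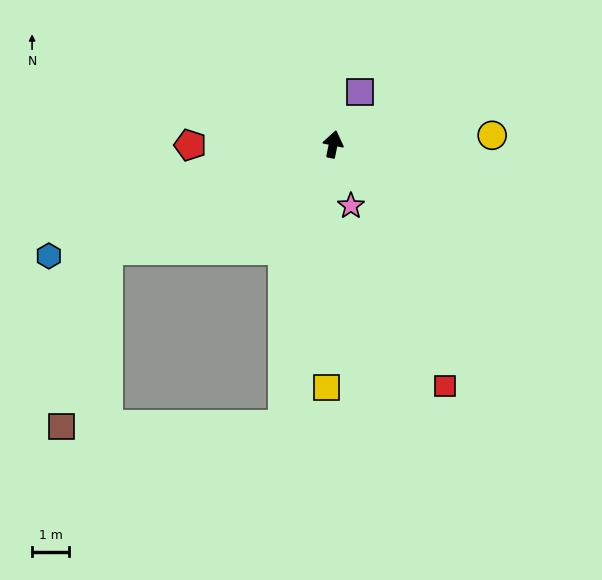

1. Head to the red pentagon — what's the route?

turn left 102°, forward 3.9 m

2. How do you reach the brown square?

blocked — turn left 126°, forward 6.7 m, then turn left 51°, forward 4.9 m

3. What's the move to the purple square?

turn right 16°, forward 1.6 m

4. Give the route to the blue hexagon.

turn left 123°, forward 8.3 m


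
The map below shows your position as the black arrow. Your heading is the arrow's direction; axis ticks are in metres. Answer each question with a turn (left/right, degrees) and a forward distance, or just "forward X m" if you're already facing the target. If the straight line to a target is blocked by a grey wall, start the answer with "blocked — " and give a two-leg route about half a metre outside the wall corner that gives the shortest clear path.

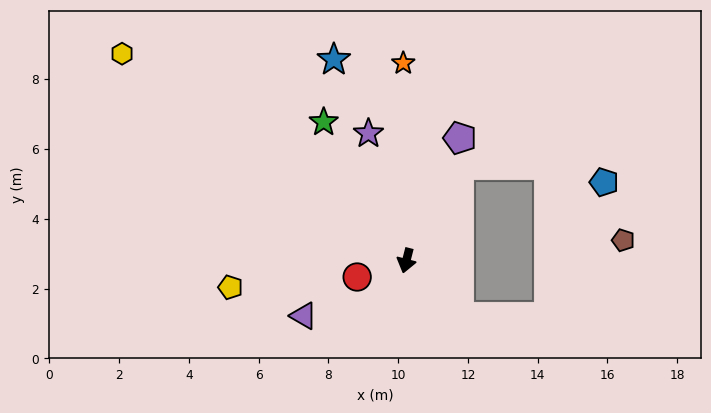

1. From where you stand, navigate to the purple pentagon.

turn left 171°, forward 3.8 m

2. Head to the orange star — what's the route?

turn right 165°, forward 5.7 m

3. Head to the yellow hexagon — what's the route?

turn right 112°, forward 10.1 m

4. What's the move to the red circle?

turn right 57°, forward 1.5 m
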